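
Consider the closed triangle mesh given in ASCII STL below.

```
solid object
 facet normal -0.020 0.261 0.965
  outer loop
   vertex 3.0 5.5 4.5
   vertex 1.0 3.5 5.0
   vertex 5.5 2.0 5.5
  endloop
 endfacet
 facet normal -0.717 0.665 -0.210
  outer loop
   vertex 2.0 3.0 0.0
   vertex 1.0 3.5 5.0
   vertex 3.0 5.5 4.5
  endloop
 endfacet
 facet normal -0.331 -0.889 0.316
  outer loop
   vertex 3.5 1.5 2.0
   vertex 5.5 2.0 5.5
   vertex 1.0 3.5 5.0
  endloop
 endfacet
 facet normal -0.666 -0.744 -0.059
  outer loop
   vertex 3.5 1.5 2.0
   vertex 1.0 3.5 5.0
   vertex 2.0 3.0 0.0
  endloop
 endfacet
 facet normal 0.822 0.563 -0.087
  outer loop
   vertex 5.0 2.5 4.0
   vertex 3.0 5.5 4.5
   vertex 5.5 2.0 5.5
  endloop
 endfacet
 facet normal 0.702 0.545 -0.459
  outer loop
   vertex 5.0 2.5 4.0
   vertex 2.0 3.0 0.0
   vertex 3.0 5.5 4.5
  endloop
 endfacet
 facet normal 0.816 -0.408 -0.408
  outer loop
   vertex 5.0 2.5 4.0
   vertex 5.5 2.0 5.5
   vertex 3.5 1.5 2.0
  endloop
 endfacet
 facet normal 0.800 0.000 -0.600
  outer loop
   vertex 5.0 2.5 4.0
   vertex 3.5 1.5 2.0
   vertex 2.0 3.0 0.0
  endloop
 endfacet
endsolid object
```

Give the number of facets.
8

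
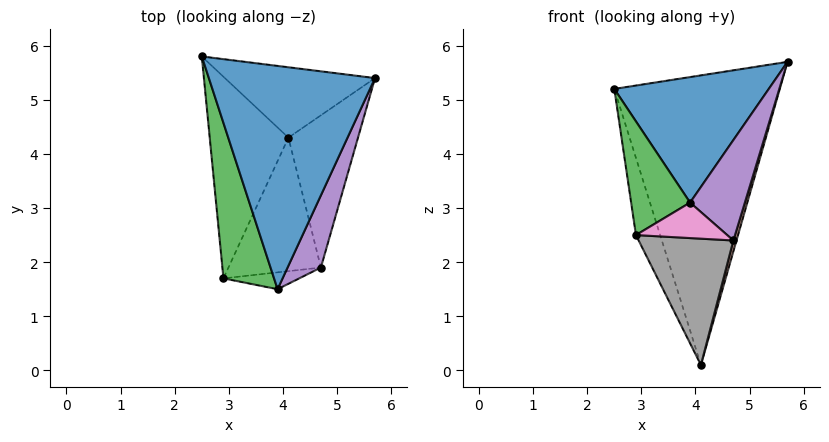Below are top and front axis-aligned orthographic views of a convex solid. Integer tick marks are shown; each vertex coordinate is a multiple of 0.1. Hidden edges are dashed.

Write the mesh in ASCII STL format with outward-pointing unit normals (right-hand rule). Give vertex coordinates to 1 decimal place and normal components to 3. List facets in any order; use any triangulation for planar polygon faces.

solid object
 facet normal -0.194 -0.481 0.855
  outer loop
   vertex 3.9 1.5 3.1
   vertex 5.7 5.4 5.7
   vertex 2.5 5.8 5.2
  endloop
 endfacet
 facet normal 0.156 0.960 -0.233
  outer loop
   vertex 4.1 4.3 0.1
   vertex 2.5 5.8 5.2
   vertex 5.7 5.4 5.7
  endloop
 endfacet
 facet normal -0.516 -0.506 0.691
  outer loop
   vertex 2.9 1.7 2.5
   vertex 3.9 1.5 3.1
   vertex 2.5 5.8 5.2
  endloop
 endfacet
 facet normal -0.935 0.126 -0.331
  outer loop
   vertex 2.9 1.7 2.5
   vertex 2.5 5.8 5.2
   vertex 4.1 4.3 0.1
  endloop
 endfacet
 facet normal 0.676 -0.599 0.430
  outer loop
   vertex 4.7 1.9 2.4
   vertex 5.7 5.4 5.7
   vertex 3.9 1.5 3.1
  endloop
 endfacet
 facet normal 0.962 -0.019 -0.271
  outer loop
   vertex 4.7 1.9 2.4
   vertex 4.1 4.3 0.1
   vertex 5.7 5.4 5.7
  endloop
 endfacet
 facet normal 0.076 -0.901 -0.427
  outer loop
   vertex 4.7 1.9 2.4
   vertex 3.9 1.5 3.1
   vertex 2.9 1.7 2.5
  endloop
 endfacet
 facet normal 0.036 -0.687 -0.726
  outer loop
   vertex 4.7 1.9 2.4
   vertex 2.9 1.7 2.5
   vertex 4.1 4.3 0.1
  endloop
 endfacet
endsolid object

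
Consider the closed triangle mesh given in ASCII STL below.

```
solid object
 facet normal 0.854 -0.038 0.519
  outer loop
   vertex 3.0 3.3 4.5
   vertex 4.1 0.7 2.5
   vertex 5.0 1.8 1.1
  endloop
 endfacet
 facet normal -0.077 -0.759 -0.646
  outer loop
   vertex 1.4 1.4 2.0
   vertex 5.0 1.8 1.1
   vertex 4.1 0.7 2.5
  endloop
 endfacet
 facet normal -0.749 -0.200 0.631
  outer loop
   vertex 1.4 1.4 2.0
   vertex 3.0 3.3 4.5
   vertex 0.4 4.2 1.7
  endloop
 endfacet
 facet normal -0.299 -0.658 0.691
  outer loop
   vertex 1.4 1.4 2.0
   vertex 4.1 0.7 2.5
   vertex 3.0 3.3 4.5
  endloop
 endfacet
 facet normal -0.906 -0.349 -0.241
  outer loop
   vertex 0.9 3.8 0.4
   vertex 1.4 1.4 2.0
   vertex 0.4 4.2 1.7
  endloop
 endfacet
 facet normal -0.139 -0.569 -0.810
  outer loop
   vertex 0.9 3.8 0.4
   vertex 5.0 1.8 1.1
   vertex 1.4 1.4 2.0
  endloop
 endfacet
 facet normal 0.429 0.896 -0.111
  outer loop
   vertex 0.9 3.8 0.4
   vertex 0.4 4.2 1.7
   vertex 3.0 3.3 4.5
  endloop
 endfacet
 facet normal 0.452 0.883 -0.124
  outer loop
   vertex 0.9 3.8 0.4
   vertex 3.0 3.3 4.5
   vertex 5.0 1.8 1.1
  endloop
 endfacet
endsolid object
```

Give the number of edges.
12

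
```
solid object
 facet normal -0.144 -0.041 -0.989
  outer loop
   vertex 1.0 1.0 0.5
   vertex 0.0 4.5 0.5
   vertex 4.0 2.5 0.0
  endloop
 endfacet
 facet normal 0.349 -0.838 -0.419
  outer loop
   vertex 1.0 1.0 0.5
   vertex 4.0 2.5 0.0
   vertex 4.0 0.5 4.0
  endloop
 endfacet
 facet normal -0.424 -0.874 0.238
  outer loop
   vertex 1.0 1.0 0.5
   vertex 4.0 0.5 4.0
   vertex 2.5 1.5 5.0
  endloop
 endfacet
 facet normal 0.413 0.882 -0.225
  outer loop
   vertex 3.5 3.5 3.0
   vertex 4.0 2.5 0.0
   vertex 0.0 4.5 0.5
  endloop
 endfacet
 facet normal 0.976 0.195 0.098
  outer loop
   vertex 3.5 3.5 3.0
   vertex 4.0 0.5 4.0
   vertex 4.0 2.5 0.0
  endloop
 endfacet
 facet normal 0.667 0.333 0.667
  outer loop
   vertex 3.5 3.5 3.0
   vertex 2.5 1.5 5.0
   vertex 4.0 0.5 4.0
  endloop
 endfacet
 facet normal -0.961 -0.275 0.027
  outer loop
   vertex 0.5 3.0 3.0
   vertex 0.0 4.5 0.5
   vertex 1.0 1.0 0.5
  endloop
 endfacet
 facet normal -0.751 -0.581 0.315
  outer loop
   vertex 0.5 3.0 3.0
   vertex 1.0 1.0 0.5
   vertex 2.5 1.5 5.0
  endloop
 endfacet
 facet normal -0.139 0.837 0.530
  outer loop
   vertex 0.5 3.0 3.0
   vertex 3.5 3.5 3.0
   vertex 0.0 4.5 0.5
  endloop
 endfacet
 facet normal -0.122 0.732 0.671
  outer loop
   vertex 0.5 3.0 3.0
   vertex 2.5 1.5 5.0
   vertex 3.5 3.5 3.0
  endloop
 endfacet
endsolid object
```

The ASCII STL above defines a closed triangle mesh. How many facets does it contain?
10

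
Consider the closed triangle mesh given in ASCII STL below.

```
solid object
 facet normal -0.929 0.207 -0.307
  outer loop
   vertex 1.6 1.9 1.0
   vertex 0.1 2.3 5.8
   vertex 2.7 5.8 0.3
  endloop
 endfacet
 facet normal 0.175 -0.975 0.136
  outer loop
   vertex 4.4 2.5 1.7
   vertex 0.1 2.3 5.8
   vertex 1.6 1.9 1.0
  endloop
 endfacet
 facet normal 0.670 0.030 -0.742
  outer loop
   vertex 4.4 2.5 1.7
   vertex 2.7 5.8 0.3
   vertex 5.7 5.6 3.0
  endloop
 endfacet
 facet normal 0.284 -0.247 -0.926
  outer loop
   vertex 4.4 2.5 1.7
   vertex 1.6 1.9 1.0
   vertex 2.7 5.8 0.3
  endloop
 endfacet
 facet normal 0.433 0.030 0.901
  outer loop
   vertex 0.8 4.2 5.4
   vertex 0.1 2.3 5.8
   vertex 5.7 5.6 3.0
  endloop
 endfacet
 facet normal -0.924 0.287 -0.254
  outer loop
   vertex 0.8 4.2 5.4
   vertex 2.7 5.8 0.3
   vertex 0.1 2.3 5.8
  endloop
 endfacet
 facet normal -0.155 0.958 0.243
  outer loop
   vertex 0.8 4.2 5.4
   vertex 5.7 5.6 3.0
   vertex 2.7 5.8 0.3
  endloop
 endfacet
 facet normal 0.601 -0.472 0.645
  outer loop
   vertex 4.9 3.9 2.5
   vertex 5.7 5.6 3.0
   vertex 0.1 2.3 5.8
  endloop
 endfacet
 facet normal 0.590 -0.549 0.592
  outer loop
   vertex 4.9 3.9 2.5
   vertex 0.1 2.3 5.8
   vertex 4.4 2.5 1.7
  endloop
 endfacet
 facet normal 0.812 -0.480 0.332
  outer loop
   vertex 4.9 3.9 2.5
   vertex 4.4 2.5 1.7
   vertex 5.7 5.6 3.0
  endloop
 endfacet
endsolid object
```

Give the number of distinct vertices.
7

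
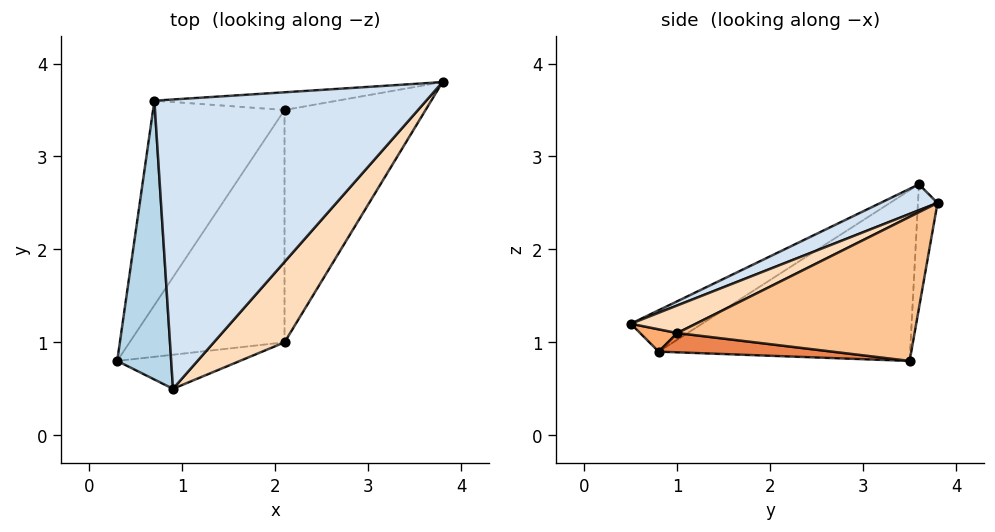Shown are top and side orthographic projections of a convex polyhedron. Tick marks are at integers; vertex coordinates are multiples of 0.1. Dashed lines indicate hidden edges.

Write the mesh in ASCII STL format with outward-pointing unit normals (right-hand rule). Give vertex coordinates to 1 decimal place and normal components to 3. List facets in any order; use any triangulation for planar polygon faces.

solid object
 facet normal -0.707 0.451 -0.545
  outer loop
   vertex 2.1 3.5 0.8
   vertex 0.3 0.8 0.9
   vertex 0.7 3.6 2.7
  endloop
 endfacet
 facet normal -0.071 0.992 -0.104
  outer loop
   vertex 2.1 3.5 0.8
   vertex 0.7 3.6 2.7
   vertex 3.8 3.8 2.5
  endloop
 endfacet
 facet normal -0.560 -0.390 0.731
  outer loop
   vertex 0.9 0.5 1.2
   vertex 0.7 3.6 2.7
   vertex 0.3 0.8 0.9
  endloop
 endfacet
 facet normal 0.086 -0.429 0.899
  outer loop
   vertex 0.9 0.5 1.2
   vertex 3.8 3.8 2.5
   vertex 0.7 3.6 2.7
  endloop
 endfacet
 facet normal 0.123 -0.118 -0.985
  outer loop
   vertex 2.1 1.0 1.1
   vertex 0.3 0.8 0.9
   vertex 2.1 3.5 0.8
  endloop
 endfacet
 facet normal 0.152 -0.531 -0.834
  outer loop
   vertex 2.1 1.0 1.1
   vertex 0.9 0.5 1.2
   vertex 0.3 0.8 0.9
  endloop
 endfacet
 facet normal 0.712 -0.084 -0.697
  outer loop
   vertex 2.1 1.0 1.1
   vertex 2.1 3.5 0.8
   vertex 3.8 3.8 2.5
  endloop
 endfacet
 facet normal 0.300 -0.566 0.768
  outer loop
   vertex 2.1 1.0 1.1
   vertex 3.8 3.8 2.5
   vertex 0.9 0.5 1.2
  endloop
 endfacet
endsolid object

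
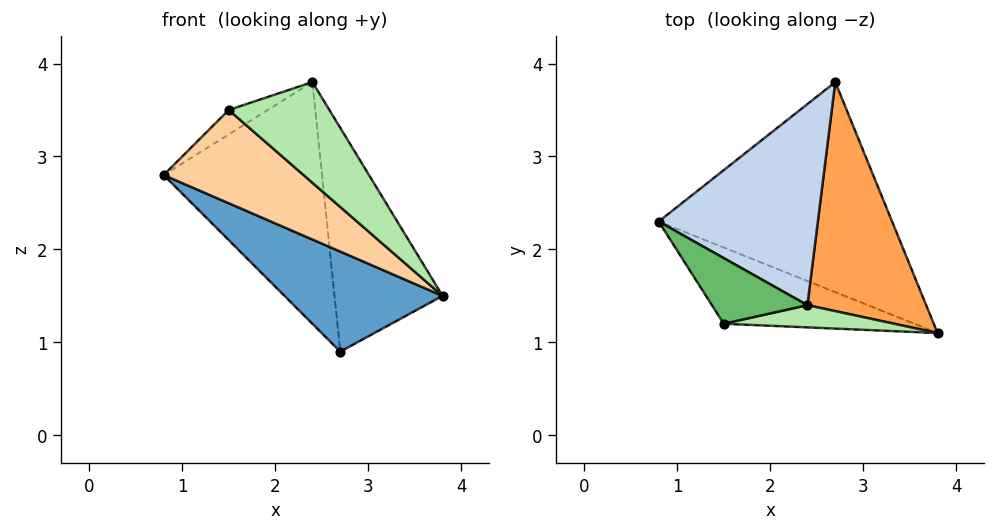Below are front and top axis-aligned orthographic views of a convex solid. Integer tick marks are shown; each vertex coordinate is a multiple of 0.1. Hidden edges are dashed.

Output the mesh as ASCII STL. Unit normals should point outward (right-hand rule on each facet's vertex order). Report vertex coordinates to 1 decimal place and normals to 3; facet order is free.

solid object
 facet normal -0.491 -0.375 -0.787
  outer loop
   vertex 2.7 3.8 0.9
   vertex 3.8 1.1 1.5
   vertex 0.8 2.3 2.8
  endloop
 endfacet
 facet normal 0.033 0.768 0.639
  outer loop
   vertex 2.4 1.4 3.8
   vertex 2.7 3.8 0.9
   vertex 0.8 2.3 2.8
  endloop
 endfacet
 facet normal 0.798 0.421 0.431
  outer loop
   vertex 2.4 1.4 3.8
   vertex 3.8 1.1 1.5
   vertex 2.7 3.8 0.9
  endloop
 endfacet
 facet normal -0.504 -0.669 -0.546
  outer loop
   vertex 1.5 1.2 3.5
   vertex 0.8 2.3 2.8
   vertex 3.8 1.1 1.5
  endloop
 endfacet
 facet normal -0.363 0.325 0.873
  outer loop
   vertex 1.5 1.2 3.5
   vertex 2.4 1.4 3.8
   vertex 0.8 2.3 2.8
  endloop
 endfacet
 facet normal 0.144 -0.966 0.213
  outer loop
   vertex 1.5 1.2 3.5
   vertex 3.8 1.1 1.5
   vertex 2.4 1.4 3.8
  endloop
 endfacet
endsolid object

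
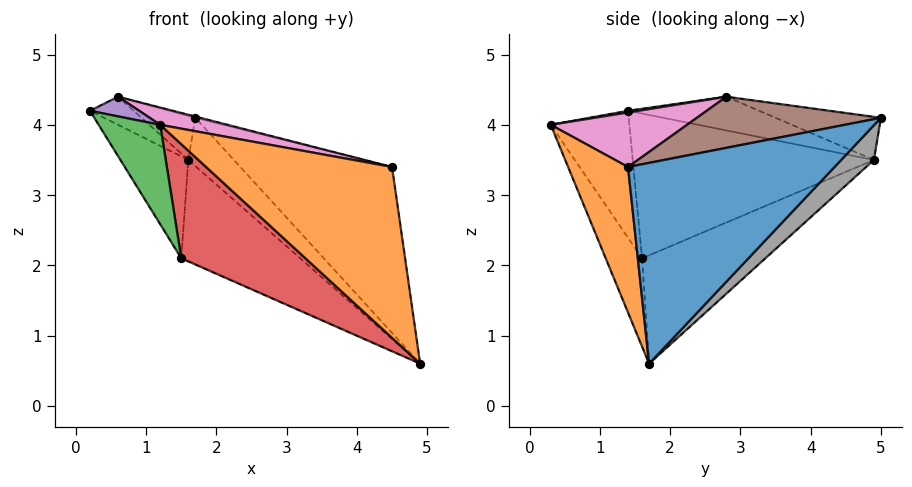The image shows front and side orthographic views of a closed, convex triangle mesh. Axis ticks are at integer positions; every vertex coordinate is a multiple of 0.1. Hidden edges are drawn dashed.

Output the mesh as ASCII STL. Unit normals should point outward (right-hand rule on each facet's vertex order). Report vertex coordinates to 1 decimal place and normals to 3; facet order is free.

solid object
 facet normal 0.793 0.583 0.176
  outer loop
   vertex 4.5 1.4 3.4
   vertex 4.9 1.7 0.6
   vertex 1.7 5.0 4.1
  endloop
 endfacet
 facet normal 0.306 -0.950 -0.058
  outer loop
   vertex 4.5 1.4 3.4
   vertex 1.2 0.3 4.0
   vertex 4.9 1.7 0.6
  endloop
 endfacet
 facet normal -0.691 -0.541 -0.479
  outer loop
   vertex 1.5 1.6 2.1
   vertex 1.2 0.3 4.0
   vertex 0.2 1.4 4.2
  endloop
 endfacet
 facet normal -0.230 -0.786 -0.574
  outer loop
   vertex 1.5 1.6 2.1
   vertex 4.9 1.7 0.6
   vertex 1.2 0.3 4.0
  endloop
 endfacet
 facet normal 0.032 -0.150 0.988
  outer loop
   vertex 0.6 2.8 4.4
   vertex 0.2 1.4 4.2
   vertex 1.2 0.3 4.0
  endloop
 endfacet
 facet normal 0.251 0.007 0.968
  outer loop
   vertex 0.6 2.8 4.4
   vertex 4.5 1.4 3.4
   vertex 1.7 5.0 4.1
  endloop
 endfacet
 facet normal 0.212 -0.105 0.972
  outer loop
   vertex 0.6 2.8 4.4
   vertex 1.2 0.3 4.0
   vertex 4.5 1.4 3.4
  endloop
 endfacet
 facet normal 0.568 0.791 -0.227
  outer loop
   vertex 1.6 4.9 3.5
   vertex 1.7 5.0 4.1
   vertex 4.9 1.7 0.6
  endloop
 endfacet
 facet normal -0.384 0.370 -0.846
  outer loop
   vertex 1.6 4.9 3.5
   vertex 4.9 1.7 0.6
   vertex 1.5 1.6 2.1
  endloop
 endfacet
 facet normal -0.888 0.454 0.072
  outer loop
   vertex 1.6 4.9 3.5
   vertex 0.6 2.8 4.4
   vertex 1.7 5.0 4.1
  endloop
 endfacet
 facet normal -0.836 0.235 -0.495
  outer loop
   vertex 1.6 4.9 3.5
   vertex 1.5 1.6 2.1
   vertex 0.2 1.4 4.2
  endloop
 endfacet
 facet normal -0.905 0.302 -0.302
  outer loop
   vertex 1.6 4.9 3.5
   vertex 0.2 1.4 4.2
   vertex 0.6 2.8 4.4
  endloop
 endfacet
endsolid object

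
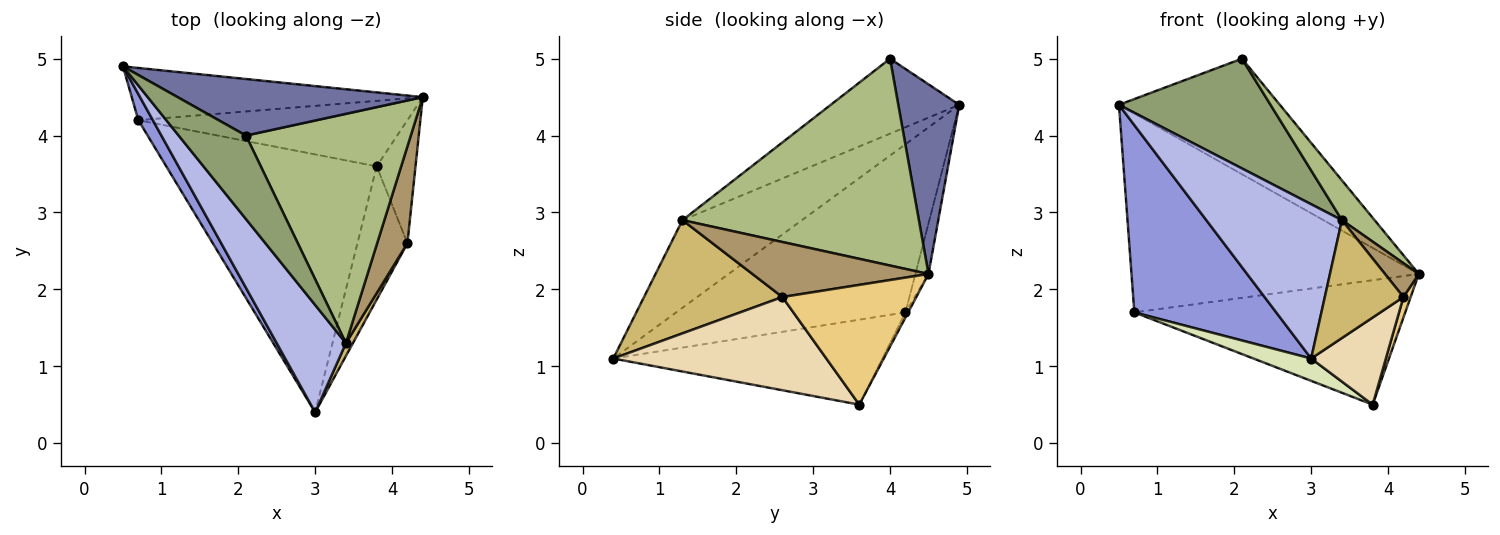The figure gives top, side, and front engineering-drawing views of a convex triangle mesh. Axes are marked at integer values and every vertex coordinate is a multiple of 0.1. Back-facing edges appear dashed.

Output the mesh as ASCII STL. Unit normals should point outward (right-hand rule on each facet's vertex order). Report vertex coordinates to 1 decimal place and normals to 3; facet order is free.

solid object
 facet normal 0.322 0.850 0.416
  outer loop
   vertex 2.1 4.0 5.0
   vertex 4.4 4.5 2.2
   vertex 0.5 4.9 4.4
  endloop
 endfacet
 facet normal -0.044 0.966 -0.254
  outer loop
   vertex 0.7 4.2 1.7
   vertex 0.5 4.9 4.4
   vertex 4.4 4.5 2.2
  endloop
 endfacet
 facet normal -0.848 -0.525 0.073
  outer loop
   vertex 0.7 4.2 1.7
   vertex 3.0 0.4 1.1
   vertex 0.5 4.9 4.4
  endloop
 endfacet
 facet normal -0.586 -0.665 0.463
  outer loop
   vertex 3.4 1.3 2.9
   vertex 0.5 4.9 4.4
   vertex 3.0 0.4 1.1
  endloop
 endfacet
 facet normal -0.559 -0.660 0.502
  outer loop
   vertex 3.4 1.3 2.9
   vertex 2.1 4.0 5.0
   vertex 0.5 4.9 4.4
  endloop
 endfacet
 facet normal 0.778 -0.107 0.620
  outer loop
   vertex 3.4 1.3 2.9
   vertex 4.4 4.5 2.2
   vertex 2.1 4.0 5.0
  endloop
 endfacet
 facet normal -0.009 0.885 -0.465
  outer loop
   vertex 3.8 3.6 0.5
   vertex 0.7 4.2 1.7
   vertex 4.4 4.5 2.2
  endloop
 endfacet
 facet normal -0.373 -0.080 -0.924
  outer loop
   vertex 3.8 3.6 0.5
   vertex 3.0 0.4 1.1
   vertex 0.7 4.2 1.7
  endloop
 endfacet
 facet normal 0.864 -0.166 0.475
  outer loop
   vertex 4.2 2.6 1.9
   vertex 4.4 4.5 2.2
   vertex 3.4 1.3 2.9
  endloop
 endfacet
 facet normal 0.868 -0.493 0.054
  outer loop
   vertex 4.2 2.6 1.9
   vertex 3.4 1.3 2.9
   vertex 3.0 0.4 1.1
  endloop
 endfacet
 facet normal 0.950 -0.051 -0.308
  outer loop
   vertex 4.2 2.6 1.9
   vertex 3.8 3.6 0.5
   vertex 4.4 4.5 2.2
  endloop
 endfacet
 facet normal 0.842 -0.295 -0.451
  outer loop
   vertex 4.2 2.6 1.9
   vertex 3.0 0.4 1.1
   vertex 3.8 3.6 0.5
  endloop
 endfacet
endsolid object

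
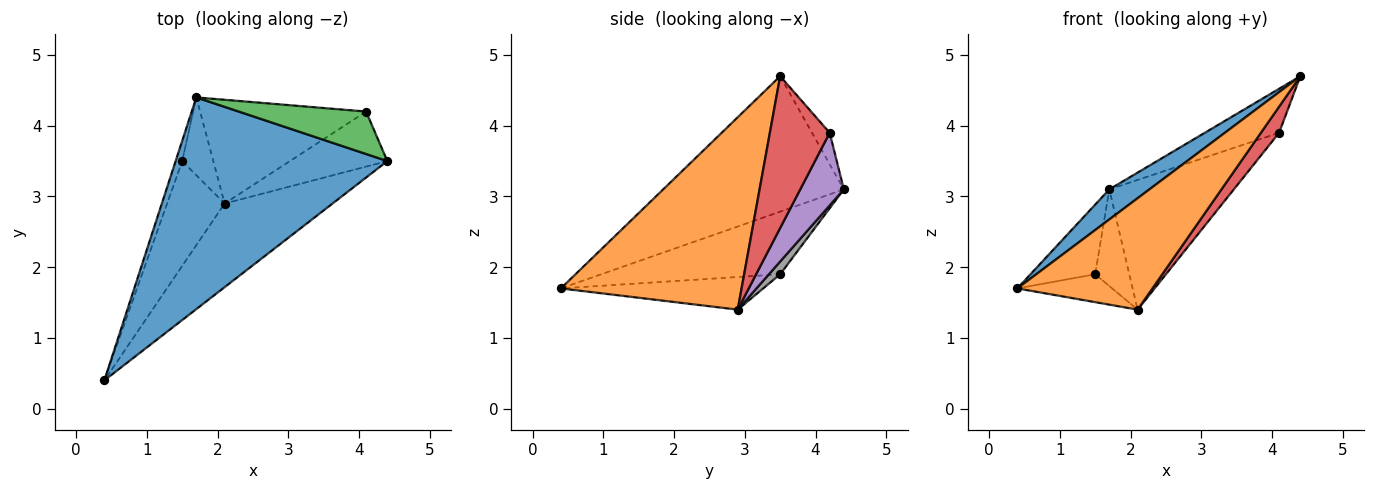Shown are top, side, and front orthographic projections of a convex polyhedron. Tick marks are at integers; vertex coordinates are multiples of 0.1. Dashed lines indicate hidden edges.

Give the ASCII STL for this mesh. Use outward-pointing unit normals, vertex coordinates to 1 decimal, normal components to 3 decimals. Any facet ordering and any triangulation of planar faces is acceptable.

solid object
 facet normal -0.535 -0.119 0.836
  outer loop
   vertex 1.7 4.4 3.1
   vertex 0.4 0.4 1.7
   vertex 4.4 3.5 4.7
  endloop
 endfacet
 facet normal 0.731 -0.546 -0.410
  outer loop
   vertex 2.1 2.9 1.4
   vertex 4.4 3.5 4.7
   vertex 0.4 0.4 1.7
  endloop
 endfacet
 facet normal -0.169 0.709 0.684
  outer loop
   vertex 4.1 4.2 3.9
   vertex 1.7 4.4 3.1
   vertex 4.4 3.5 4.7
  endloop
 endfacet
 facet normal 0.815 -0.248 -0.523
  outer loop
   vertex 4.1 4.2 3.9
   vertex 4.4 3.5 4.7
   vertex 2.1 2.9 1.4
  endloop
 endfacet
 facet normal 0.264 0.753 -0.603
  outer loop
   vertex 4.1 4.2 3.9
   vertex 2.1 2.9 1.4
   vertex 1.7 4.4 3.1
  endloop
 endfacet
 facet normal -0.936 0.338 -0.098
  outer loop
   vertex 1.5 3.5 1.9
   vertex 0.4 0.4 1.7
   vertex 1.7 4.4 3.1
  endloop
 endfacet
 facet normal -0.481 0.225 -0.847
  outer loop
   vertex 1.5 3.5 1.9
   vertex 2.1 2.9 1.4
   vertex 0.4 0.4 1.7
  endloop
 endfacet
 facet normal 0.248 0.755 -0.607
  outer loop
   vertex 1.5 3.5 1.9
   vertex 1.7 4.4 3.1
   vertex 2.1 2.9 1.4
  endloop
 endfacet
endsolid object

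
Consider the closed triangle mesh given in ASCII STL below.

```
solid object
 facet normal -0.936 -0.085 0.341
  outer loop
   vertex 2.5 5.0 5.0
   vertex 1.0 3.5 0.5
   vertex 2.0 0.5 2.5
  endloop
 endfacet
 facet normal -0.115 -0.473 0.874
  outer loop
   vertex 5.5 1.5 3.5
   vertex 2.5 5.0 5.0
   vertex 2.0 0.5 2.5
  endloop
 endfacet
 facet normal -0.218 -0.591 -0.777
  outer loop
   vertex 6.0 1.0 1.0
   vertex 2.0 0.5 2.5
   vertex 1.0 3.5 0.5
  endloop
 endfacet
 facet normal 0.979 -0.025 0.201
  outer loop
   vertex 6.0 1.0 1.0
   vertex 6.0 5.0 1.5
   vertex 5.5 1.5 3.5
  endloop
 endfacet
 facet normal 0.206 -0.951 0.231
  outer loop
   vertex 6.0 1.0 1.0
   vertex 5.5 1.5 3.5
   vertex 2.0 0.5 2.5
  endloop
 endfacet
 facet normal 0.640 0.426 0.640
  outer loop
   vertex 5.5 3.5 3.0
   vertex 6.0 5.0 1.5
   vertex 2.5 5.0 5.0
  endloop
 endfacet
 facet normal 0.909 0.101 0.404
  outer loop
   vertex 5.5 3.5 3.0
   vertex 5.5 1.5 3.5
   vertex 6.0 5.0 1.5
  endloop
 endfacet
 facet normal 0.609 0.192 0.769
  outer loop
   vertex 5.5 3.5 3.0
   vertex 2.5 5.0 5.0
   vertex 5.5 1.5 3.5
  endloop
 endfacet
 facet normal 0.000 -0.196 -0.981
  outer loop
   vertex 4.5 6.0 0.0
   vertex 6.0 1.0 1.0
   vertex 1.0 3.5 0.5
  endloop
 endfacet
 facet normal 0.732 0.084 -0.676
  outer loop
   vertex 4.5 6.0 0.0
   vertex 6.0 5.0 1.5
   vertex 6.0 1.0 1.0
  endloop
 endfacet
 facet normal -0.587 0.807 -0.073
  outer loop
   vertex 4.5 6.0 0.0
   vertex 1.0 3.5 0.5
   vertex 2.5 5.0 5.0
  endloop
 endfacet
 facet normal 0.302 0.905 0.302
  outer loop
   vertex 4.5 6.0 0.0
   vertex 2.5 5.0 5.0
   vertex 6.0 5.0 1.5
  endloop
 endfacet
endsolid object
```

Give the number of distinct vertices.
8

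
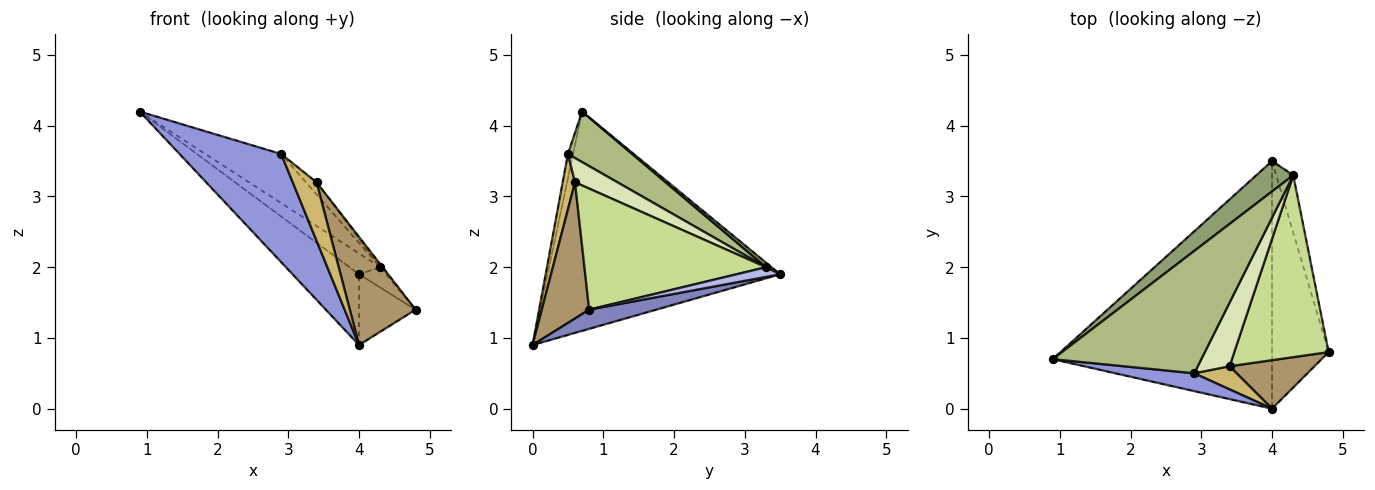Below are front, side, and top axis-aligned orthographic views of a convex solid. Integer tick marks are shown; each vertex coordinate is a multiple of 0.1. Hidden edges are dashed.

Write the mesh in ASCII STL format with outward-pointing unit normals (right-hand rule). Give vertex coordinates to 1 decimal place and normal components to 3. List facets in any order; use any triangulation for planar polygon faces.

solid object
 facet normal -0.693 0.198 -0.693
  outer loop
   vertex 4.0 0.0 0.9
   vertex 0.9 0.7 4.2
   vertex 4.0 3.5 1.9
  endloop
 endfacet
 facet normal 0.310 0.261 -0.914
  outer loop
   vertex 4.0 0.0 0.9
   vertex 4.0 3.5 1.9
   vertex 4.8 0.8 1.4
  endloop
 endfacet
 facet normal -0.050 -0.986 0.162
  outer loop
   vertex 2.9 0.5 3.6
   vertex 0.9 0.7 4.2
   vertex 4.0 0.0 0.9
  endloop
 endfacet
 facet normal 0.473 0.294 -0.831
  outer loop
   vertex 4.3 3.3 2.0
   vertex 4.8 0.8 1.4
   vertex 4.0 3.5 1.9
  endloop
 endfacet
 facet normal 0.101 0.562 0.821
  outer loop
   vertex 4.3 3.3 2.0
   vertex 4.0 3.5 1.9
   vertex 0.9 0.7 4.2
  endloop
 endfacet
 facet normal 0.301 0.355 0.885
  outer loop
   vertex 4.3 3.3 2.0
   vertex 0.9 0.7 4.2
   vertex 2.9 0.5 3.6
  endloop
 endfacet
 facet normal 0.789 0.010 0.615
  outer loop
   vertex 3.4 0.6 3.2
   vertex 4.8 0.8 1.4
   vertex 4.3 3.3 2.0
  endloop
 endfacet
 facet normal 0.599 0.150 0.786
  outer loop
   vertex 3.4 0.6 3.2
   vertex 4.3 3.3 2.0
   vertex 2.9 0.5 3.6
  endloop
 endfacet
 facet normal 0.549 -0.763 0.342
  outer loop
   vertex 3.4 0.6 3.2
   vertex 4.0 0.0 0.9
   vertex 4.8 0.8 1.4
  endloop
 endfacet
 facet normal 0.433 -0.838 0.332
  outer loop
   vertex 3.4 0.6 3.2
   vertex 2.9 0.5 3.6
   vertex 4.0 0.0 0.9
  endloop
 endfacet
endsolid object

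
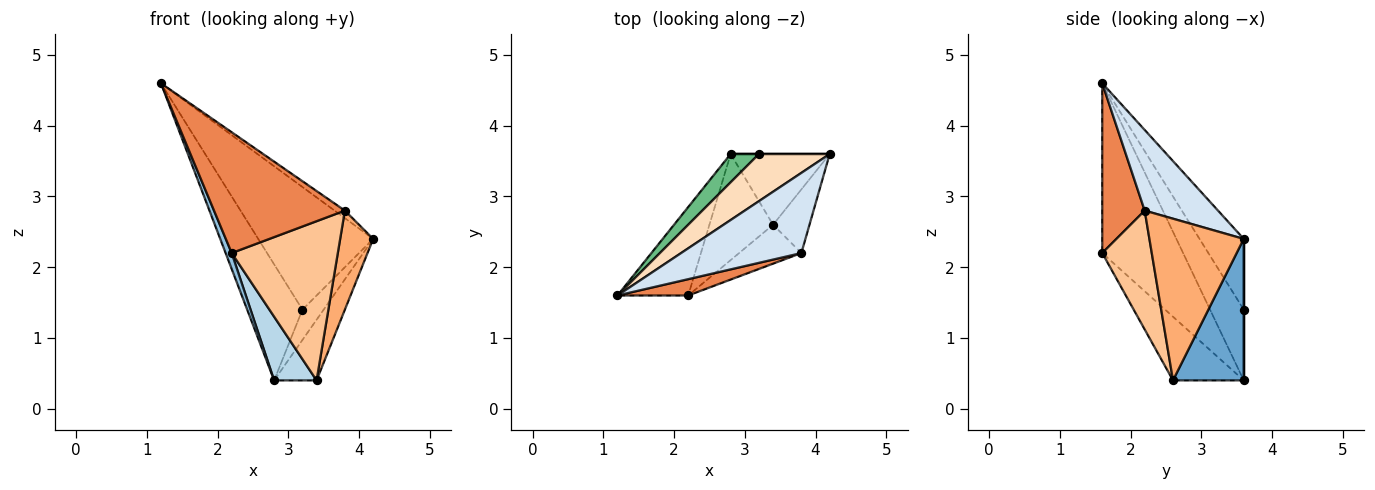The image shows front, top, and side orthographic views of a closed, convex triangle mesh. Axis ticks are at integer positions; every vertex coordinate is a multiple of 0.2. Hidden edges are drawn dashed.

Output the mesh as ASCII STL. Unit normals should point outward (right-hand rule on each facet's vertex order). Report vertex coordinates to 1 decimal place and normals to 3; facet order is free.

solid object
 facet normal 0.735 0.441 -0.515
  outer loop
   vertex 2.8 3.6 0.4
   vertex 4.2 3.6 2.4
   vertex 3.4 2.6 0.4
  endloop
 endfacet
 facet normal -0.921 -0.069 -0.384
  outer loop
   vertex 2.8 3.6 0.4
   vertex 2.2 1.6 2.2
   vertex 1.2 1.6 4.6
  endloop
 endfacet
 facet normal -0.651 -0.391 -0.651
  outer loop
   vertex 2.8 3.6 0.4
   vertex 3.4 2.6 0.4
   vertex 2.2 1.6 2.2
  endloop
 endfacet
 facet normal 0.555 0.078 0.828
  outer loop
   vertex 3.8 2.2 2.8
   vertex 4.2 3.6 2.4
   vertex 1.2 1.6 4.6
  endloop
 endfacet
 facet normal 0.306 -0.943 0.127
  outer loop
   vertex 3.8 2.2 2.8
   vertex 1.2 1.6 4.6
   vertex 2.2 1.6 2.2
  endloop
 endfacet
 facet normal 0.923 -0.323 -0.208
  outer loop
   vertex 3.8 2.2 2.8
   vertex 3.4 2.6 0.4
   vertex 4.2 3.6 2.4
  endloop
 endfacet
 facet normal 0.413 -0.885 -0.216
  outer loop
   vertex 3.8 2.2 2.8
   vertex 2.2 1.6 2.2
   vertex 3.4 2.6 0.4
  endloop
 endfacet
 facet normal -0.338 0.878 0.338
  outer loop
   vertex 3.2 3.6 1.4
   vertex 1.2 1.6 4.6
   vertex 4.2 3.6 2.4
  endloop
 endfacet
 facet normal -0.510 0.836 0.204
  outer loop
   vertex 3.2 3.6 1.4
   vertex 2.8 3.6 0.4
   vertex 1.2 1.6 4.6
  endloop
 endfacet
 facet normal 0.000 1.000 0.000
  outer loop
   vertex 3.2 3.6 1.4
   vertex 4.2 3.6 2.4
   vertex 2.8 3.6 0.4
  endloop
 endfacet
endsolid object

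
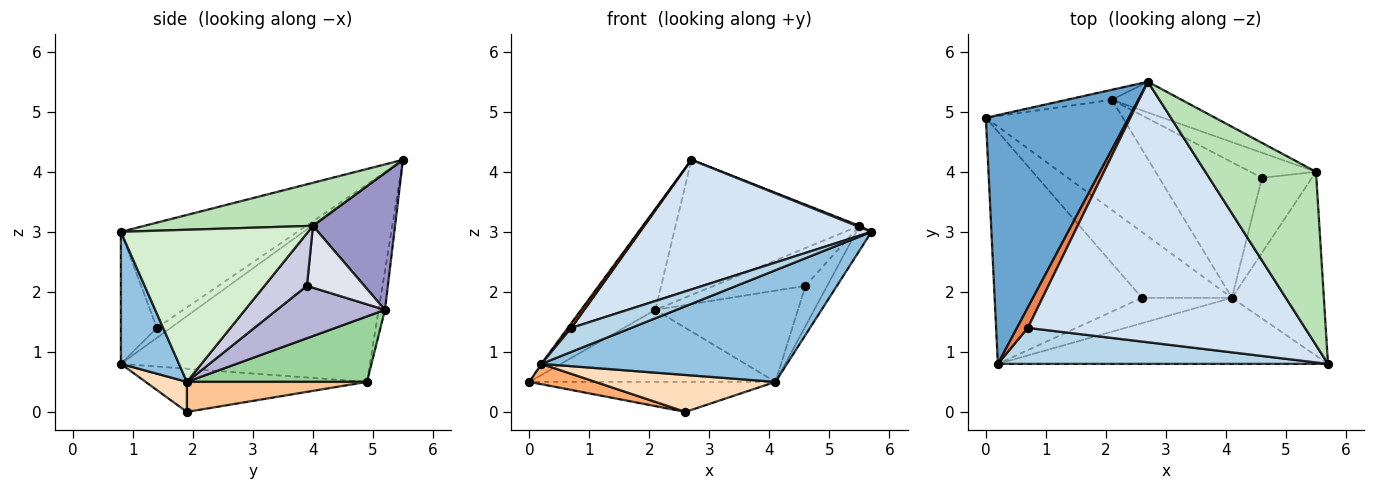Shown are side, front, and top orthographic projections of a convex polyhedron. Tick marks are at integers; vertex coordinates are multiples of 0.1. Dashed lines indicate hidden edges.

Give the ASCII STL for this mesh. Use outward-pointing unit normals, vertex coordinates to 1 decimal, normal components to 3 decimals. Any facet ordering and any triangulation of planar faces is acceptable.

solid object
 facet normal -0.808 0.004 0.589
  outer loop
   vertex 2.7 5.5 4.2
   vertex 0.0 4.9 0.5
   vertex 0.2 0.8 0.8
  endloop
 endfacet
 facet normal 0.200 -0.843 -0.499
  outer loop
   vertex 4.1 1.9 0.5
   vertex 5.7 0.8 3.0
   vertex 0.2 0.8 0.8
  endloop
 endfacet
 facet normal -0.316 -0.526 0.789
  outer loop
   vertex 0.7 1.4 1.4
   vertex 0.2 0.8 0.8
   vertex 5.7 0.8 3.0
  endloop
 endfacet
 facet normal -0.322 -0.422 0.848
  outer loop
   vertex 0.7 1.4 1.4
   vertex 5.7 0.8 3.0
   vertex 2.7 5.5 4.2
  endloop
 endfacet
 facet normal -0.666 -0.171 0.726
  outer loop
   vertex 0.7 1.4 1.4
   vertex 2.7 5.5 4.2
   vertex 0.2 0.8 0.8
  endloop
 endfacet
 facet normal -0.280 -0.084 -0.956
  outer loop
   vertex 2.6 1.9 0.0
   vertex 0.2 0.8 0.8
   vertex 0.0 4.9 0.5
  endloop
 endfacet
 facet normal 0.290 0.397 -0.871
  outer loop
   vertex 2.6 1.9 0.0
   vertex 0.0 4.9 0.5
   vertex 4.1 1.9 0.5
  endloop
 endfacet
 facet normal 0.186 -0.810 -0.557
  outer loop
   vertex 2.6 1.9 0.0
   vertex 4.1 1.9 0.5
   vertex 0.2 0.8 0.8
  endloop
 endfacet
 facet normal -0.085 0.991 -0.098
  outer loop
   vertex 2.1 5.2 1.7
   vertex 0.0 4.9 0.5
   vertex 2.7 5.5 4.2
  endloop
 endfacet
 facet normal 0.372 0.508 -0.777
  outer loop
   vertex 2.1 5.2 1.7
   vertex 4.1 1.9 0.5
   vertex 0.0 4.9 0.5
  endloop
 endfacet
 facet normal 0.363 -0.006 0.932
  outer loop
   vertex 5.5 4.0 3.1
   vertex 2.7 5.5 4.2
   vertex 5.7 0.8 3.0
  endloop
 endfacet
 facet normal 0.854 0.069 -0.516
  outer loop
   vertex 5.5 4.0 3.1
   vertex 5.7 0.8 3.0
   vertex 4.1 1.9 0.5
  endloop
 endfacet
 facet normal 0.399 0.894 -0.203
  outer loop
   vertex 5.5 4.0 3.1
   vertex 2.1 5.2 1.7
   vertex 2.7 5.5 4.2
  endloop
 endfacet
 facet normal 0.390 0.514 -0.764
  outer loop
   vertex 4.6 3.9 2.1
   vertex 4.1 1.9 0.5
   vertex 2.1 5.2 1.7
  endloop
 endfacet
 facet normal 0.680 0.347 -0.646
  outer loop
   vertex 4.6 3.9 2.1
   vertex 5.5 4.0 3.1
   vertex 4.1 1.9 0.5
  endloop
 endfacet
 facet normal 0.463 0.739 -0.490
  outer loop
   vertex 4.6 3.9 2.1
   vertex 2.1 5.2 1.7
   vertex 5.5 4.0 3.1
  endloop
 endfacet
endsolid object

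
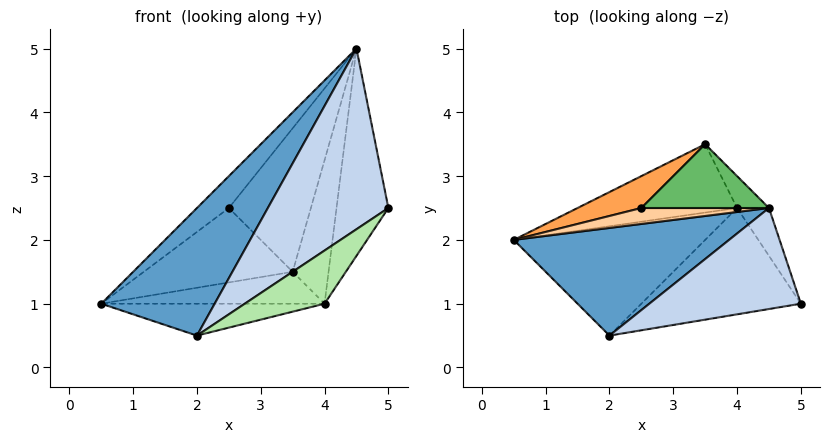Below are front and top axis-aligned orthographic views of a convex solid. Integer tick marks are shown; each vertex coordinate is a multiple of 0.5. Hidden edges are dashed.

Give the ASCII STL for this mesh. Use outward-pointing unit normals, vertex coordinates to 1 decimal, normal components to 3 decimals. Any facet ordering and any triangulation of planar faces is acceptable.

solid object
 facet normal -0.481 -0.670 0.565
  outer loop
   vertex 2.0 0.5 0.5
   vertex 4.5 2.5 5.0
   vertex 0.5 2.0 1.0
  endloop
 endfacet
 facet normal -0.177 -0.859 0.480
  outer loop
   vertex 2.0 0.5 0.5
   vertex 5.0 1.0 2.5
   vertex 4.5 2.5 5.0
  endloop
 endfacet
 facet normal -0.465 0.814 0.349
  outer loop
   vertex 2.5 2.5 2.5
   vertex 3.5 3.5 1.5
   vertex 0.5 2.0 1.0
  endloop
 endfacet
 facet normal -0.488 0.781 0.390
  outer loop
   vertex 2.5 2.5 2.5
   vertex 0.5 2.0 1.0
   vertex 4.5 2.5 5.0
  endloop
 endfacet
 facet normal -0.453 0.815 0.362
  outer loop
   vertex 2.5 2.5 2.5
   vertex 4.5 2.5 5.0
   vertex 3.5 3.5 1.5
  endloop
 endfacet
 facet normal 0.557 -0.371 -0.743
  outer loop
   vertex 4.0 2.5 1.0
   vertex 5.0 1.0 2.5
   vertex 2.0 0.5 0.5
  endloop
 endfacet
 facet normal 0.874 0.473 -0.109
  outer loop
   vertex 4.0 2.5 1.0
   vertex 4.5 2.5 5.0
   vertex 5.0 1.0 2.5
  endloop
 endfacet
 facet normal 0.866 0.487 -0.108
  outer loop
   vertex 4.0 2.5 1.0
   vertex 3.5 3.5 1.5
   vertex 4.5 2.5 5.0
  endloop
 endfacet
 facet normal -0.060 0.422 -0.905
  outer loop
   vertex 4.0 2.5 1.0
   vertex 0.5 2.0 1.0
   vertex 3.5 3.5 1.5
  endloop
 endfacet
 facet normal -0.040 0.280 -0.959
  outer loop
   vertex 4.0 2.5 1.0
   vertex 2.0 0.5 0.5
   vertex 0.5 2.0 1.0
  endloop
 endfacet
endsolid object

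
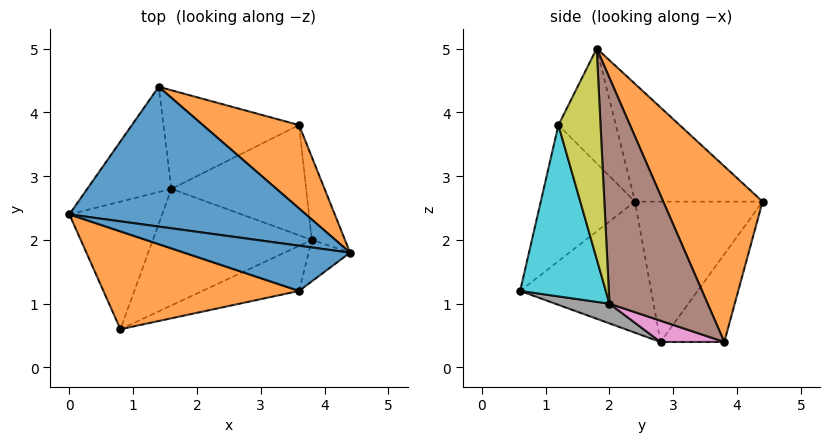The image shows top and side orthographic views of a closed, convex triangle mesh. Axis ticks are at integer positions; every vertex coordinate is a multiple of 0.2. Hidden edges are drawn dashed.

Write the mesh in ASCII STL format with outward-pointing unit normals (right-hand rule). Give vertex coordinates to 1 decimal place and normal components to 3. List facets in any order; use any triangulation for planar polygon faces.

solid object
 facet normal -0.425 0.298 0.855
  outer loop
   vertex 1.4 4.4 2.6
   vertex 0.0 2.4 2.6
   vertex 4.4 1.8 5.0
  endloop
 endfacet
 facet normal 0.497 0.824 0.272
  outer loop
   vertex 3.6 3.8 0.4
   vertex 1.4 4.4 2.6
   vertex 4.4 1.8 5.0
  endloop
 endfacet
 facet normal -0.813 0.086 -0.576
  outer loop
   vertex 1.6 2.8 0.4
   vertex 0.8 0.6 1.2
   vertex 0.0 2.4 2.6
  endloop
 endfacet
 facet normal -0.735 0.515 -0.441
  outer loop
   vertex 1.6 2.8 0.4
   vertex 0.0 2.4 2.6
   vertex 1.4 4.4 2.6
  endloop
 endfacet
 facet normal -0.368 0.736 -0.569
  outer loop
   vertex 1.6 2.8 0.4
   vertex 1.4 4.4 2.6
   vertex 3.6 3.8 0.4
  endloop
 endfacet
 facet normal 0.988 0.061 -0.145
  outer loop
   vertex 3.8 2.0 1.0
   vertex 3.6 3.8 0.4
   vertex 4.4 1.8 5.0
  endloop
 endfacet
 facet normal 0.149 -0.298 -0.943
  outer loop
   vertex 3.8 2.0 1.0
   vertex 1.6 2.8 0.4
   vertex 3.6 3.8 0.4
  endloop
 endfacet
 facet normal 0.114 -0.376 -0.920
  outer loop
   vertex 3.8 2.0 1.0
   vertex 0.8 0.6 1.2
   vertex 1.6 2.8 0.4
  endloop
 endfacet
 facet normal 0.721 -0.678 -0.142
  outer loop
   vertex 3.6 1.2 3.8
   vertex 3.8 2.0 1.0
   vertex 4.4 1.8 5.0
  endloop
 endfacet
 facet normal 0.400 -0.889 -0.225
  outer loop
   vertex 3.6 1.2 3.8
   vertex 0.8 0.6 1.2
   vertex 3.8 2.0 1.0
  endloop
 endfacet
 facet normal -0.426 -0.663 0.616
  outer loop
   vertex 3.6 1.2 3.8
   vertex 4.4 1.8 5.0
   vertex 0.0 2.4 2.6
  endloop
 endfacet
 facet normal -0.426 -0.666 0.613
  outer loop
   vertex 3.6 1.2 3.8
   vertex 0.0 2.4 2.6
   vertex 0.8 0.6 1.2
  endloop
 endfacet
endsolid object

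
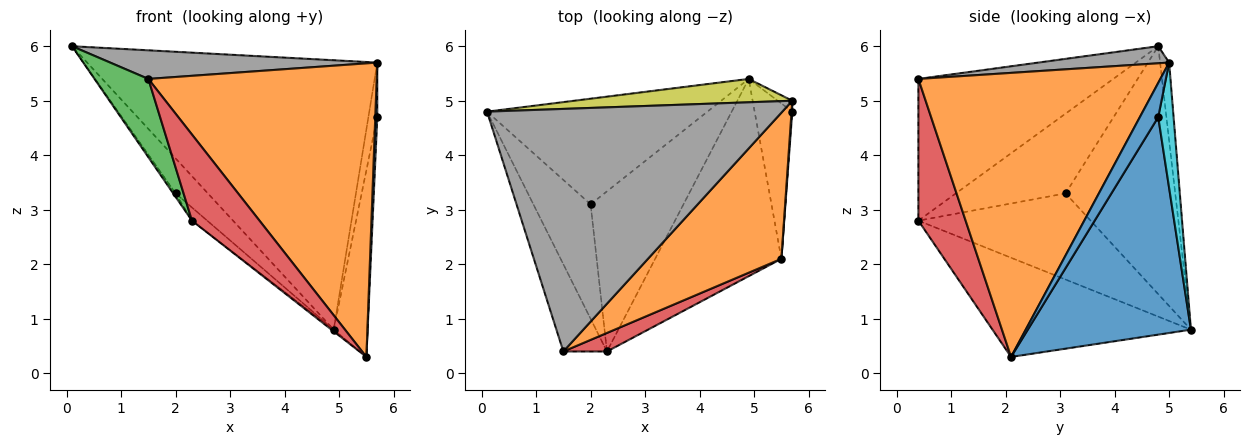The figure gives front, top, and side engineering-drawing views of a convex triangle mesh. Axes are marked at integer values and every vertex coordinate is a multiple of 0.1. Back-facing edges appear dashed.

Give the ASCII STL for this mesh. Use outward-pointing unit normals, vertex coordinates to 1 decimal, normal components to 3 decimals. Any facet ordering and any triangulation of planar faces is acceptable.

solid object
 facet normal 0.965 0.201 -0.167
  outer loop
   vertex 5.5 2.1 0.3
   vertex 4.9 5.4 0.8
   vertex 5.7 4.8 4.7
  endloop
 endfacet
 facet normal -0.618 0.007 -0.786
  outer loop
   vertex 5.5 2.1 0.3
   vertex 2.3 0.4 2.8
   vertex 4.9 5.4 0.8
  endloop
 endfacet
 facet normal -0.924 -0.255 -0.284
  outer loop
   vertex 1.5 0.4 5.4
   vertex 0.1 4.8 6.0
   vertex 2.3 0.4 2.8
  endloop
 endfacet
 facet normal 0.564 -0.807 0.174
  outer loop
   vertex 1.5 0.4 5.4
   vertex 2.3 0.4 2.8
   vertex 5.5 2.1 0.3
  endloop
 endfacet
 facet normal -0.812 0.018 -0.583
  outer loop
   vertex 2.0 3.1 3.3
   vertex 2.3 0.4 2.8
   vertex 0.1 4.8 6.0
  endloop
 endfacet
 facet normal -0.730 0.215 -0.649
  outer loop
   vertex 2.0 3.1 3.3
   vertex 0.1 4.8 6.0
   vertex 4.9 5.4 0.8
  endloop
 endfacet
 facet normal -0.679 0.060 -0.732
  outer loop
   vertex 2.0 3.1 3.3
   vertex 4.9 5.4 0.8
   vertex 2.3 0.4 2.8
  endloop
 endfacet
 facet normal 0.057 -0.117 0.991
  outer loop
   vertex 5.7 5.0 5.7
   vertex 0.1 4.8 6.0
   vertex 1.5 0.4 5.4
  endloop
 endfacet
 facet normal -0.031 0.996 0.086
  outer loop
   vertex 5.7 5.0 5.7
   vertex 4.9 5.4 0.8
   vertex 0.1 4.8 6.0
  endloop
 endfacet
 facet normal 0.861 0.499 -0.100
  outer loop
   vertex 5.7 5.0 5.7
   vertex 5.7 4.8 4.7
   vertex 4.9 5.4 0.8
  endloop
 endfacet
 facet normal 0.994 -0.109 0.022
  outer loop
   vertex 5.7 5.0 5.7
   vertex 5.5 2.1 0.3
   vertex 5.7 4.8 4.7
  endloop
 endfacet
 facet normal 0.688 -0.649 0.323
  outer loop
   vertex 5.7 5.0 5.7
   vertex 1.5 0.4 5.4
   vertex 5.5 2.1 0.3
  endloop
 endfacet
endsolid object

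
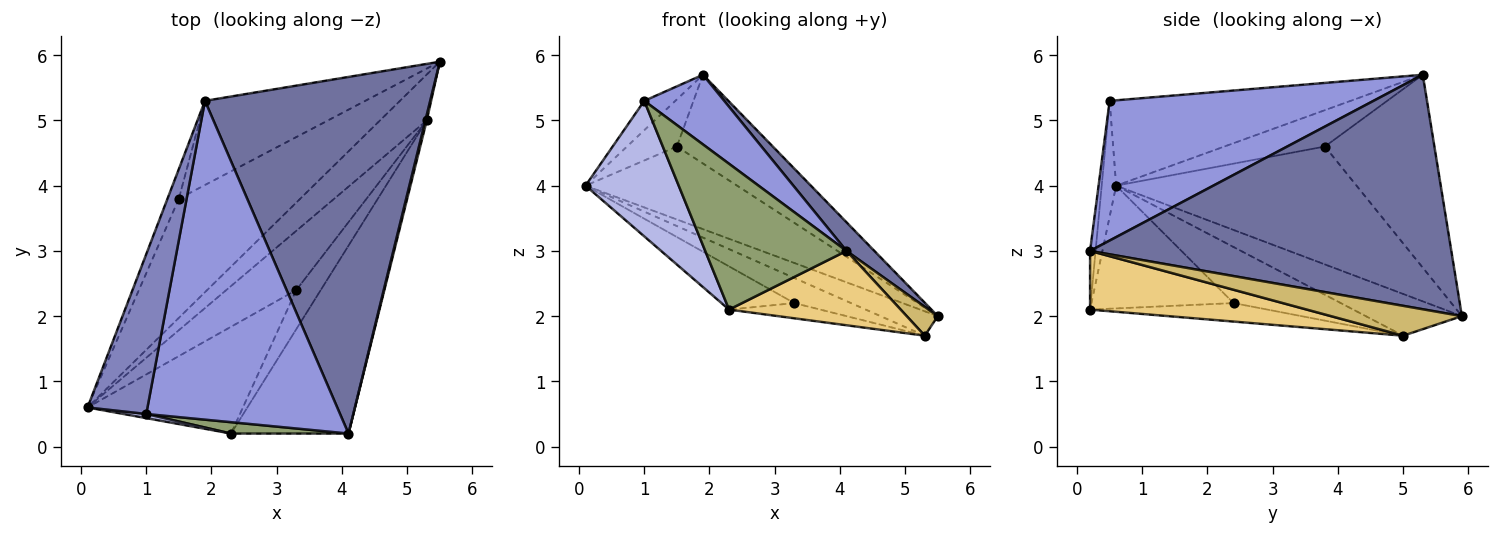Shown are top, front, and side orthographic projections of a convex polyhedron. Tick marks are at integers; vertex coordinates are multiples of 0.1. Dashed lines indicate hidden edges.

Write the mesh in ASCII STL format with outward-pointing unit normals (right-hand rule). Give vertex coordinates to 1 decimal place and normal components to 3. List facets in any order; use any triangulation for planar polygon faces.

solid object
 facet normal 0.720 -0.056 0.692
  outer loop
   vertex 1.9 5.3 5.7
   vertex 4.1 0.2 3.0
   vertex 5.5 5.9 2.0
  endloop
 endfacet
 facet normal -0.814 0.105 0.572
  outer loop
   vertex 1.0 0.5 5.3
   vertex 1.9 5.3 5.7
   vertex 0.1 0.6 4.0
  endloop
 endfacet
 facet normal 0.576 -0.175 0.799
  outer loop
   vertex 1.0 0.5 5.3
   vertex 4.1 0.2 3.0
   vertex 1.9 5.3 5.7
  endloop
 endfacet
 facet normal -0.153 -0.988 0.030
  outer loop
   vertex 2.3 0.2 2.1
   vertex 1.0 0.5 5.3
   vertex 0.1 0.6 4.0
  endloop
 endfacet
 facet normal -0.039 -0.996 0.078
  outer loop
   vertex 2.3 0.2 2.1
   vertex 4.1 0.2 3.0
   vertex 1.0 0.5 5.3
  endloop
 endfacet
 facet normal -0.638 0.402 -0.657
  outer loop
   vertex 1.5 3.8 4.6
   vertex 5.5 5.9 2.0
   vertex 0.1 0.6 4.0
  endloop
 endfacet
 facet normal -0.863 0.428 -0.270
  outer loop
   vertex 1.5 3.8 4.6
   vertex 0.1 0.6 4.0
   vertex 1.9 5.3 5.7
  endloop
 endfacet
 facet normal -0.638 0.559 -0.530
  outer loop
   vertex 1.5 3.8 4.6
   vertex 1.9 5.3 5.7
   vertex 5.5 5.9 2.0
  endloop
 endfacet
 facet normal -0.591 0.303 -0.748
  outer loop
   vertex 3.3 2.4 2.2
   vertex 2.3 0.2 2.1
   vertex 0.1 0.6 4.0
  endloop
 endfacet
 facet normal 0.972 -0.231 0.045
  outer loop
   vertex 5.3 5.0 1.7
   vertex 5.5 5.9 2.0
   vertex 4.1 0.2 3.0
  endloop
 endfacet
 facet normal 0.422 -0.334 -0.843
  outer loop
   vertex 5.3 5.0 1.7
   vertex 4.1 0.2 3.0
   vertex 2.3 0.2 2.1
  endloop
 endfacet
 facet normal -0.576 0.296 -0.762
  outer loop
   vertex 5.3 5.0 1.7
   vertex 2.3 0.2 2.1
   vertex 3.3 2.4 2.2
  endloop
 endfacet
 facet normal -0.619 0.369 -0.694
  outer loop
   vertex 5.3 5.0 1.7
   vertex 0.1 0.6 4.0
   vertex 5.5 5.9 2.0
  endloop
 endfacet
 facet normal -0.593 0.314 -0.741
  outer loop
   vertex 5.3 5.0 1.7
   vertex 3.3 2.4 2.2
   vertex 0.1 0.6 4.0
  endloop
 endfacet
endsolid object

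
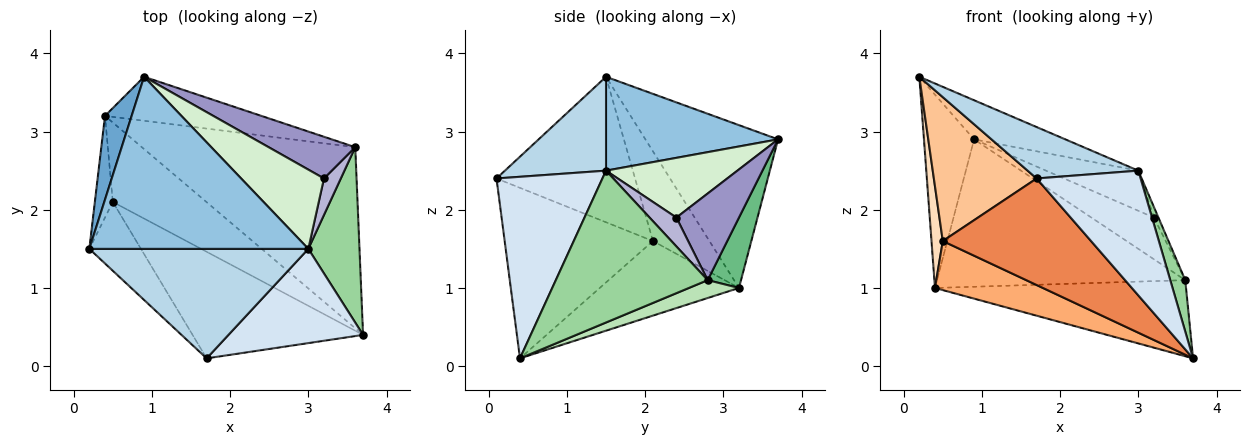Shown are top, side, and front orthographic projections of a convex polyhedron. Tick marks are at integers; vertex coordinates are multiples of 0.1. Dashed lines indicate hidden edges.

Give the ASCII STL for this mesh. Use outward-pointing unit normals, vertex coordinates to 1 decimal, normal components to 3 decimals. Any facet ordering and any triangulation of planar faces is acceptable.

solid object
 facet normal -0.925 0.349 0.151
  outer loop
   vertex 0.4 3.2 1.0
   vertex 0.2 1.5 3.7
   vertex 0.9 3.7 2.9
  endloop
 endfacet
 facet normal 0.386 0.204 0.900
  outer loop
   vertex 3.0 1.5 2.5
   vertex 0.9 3.7 2.9
   vertex 0.2 1.5 3.7
  endloop
 endfacet
 facet normal 0.362 -0.396 0.844
  outer loop
   vertex 3.0 1.5 2.5
   vertex 0.2 1.5 3.7
   vertex 1.7 0.1 2.4
  endloop
 endfacet
 facet normal 0.631 -0.619 0.468
  outer loop
   vertex 3.0 1.5 2.5
   vertex 1.7 0.1 2.4
   vertex 3.7 0.4 0.1
  endloop
 endfacet
 facet normal -0.577 -0.577 -0.577
  outer loop
   vertex 0.5 2.1 1.6
   vertex 3.7 0.4 0.1
   vertex 1.7 0.1 2.4
  endloop
 endfacet
 facet normal -0.561 -0.435 -0.704
  outer loop
   vertex 0.5 2.1 1.6
   vertex 0.4 3.2 1.0
   vertex 3.7 0.4 0.1
  endloop
 endfacet
 facet normal -0.772 -0.573 -0.274
  outer loop
   vertex 0.5 2.1 1.6
   vertex 1.7 0.1 2.4
   vertex 0.2 1.5 3.7
  endloop
 endfacet
 facet normal -0.962 -0.192 -0.192
  outer loop
   vertex 0.5 2.1 1.6
   vertex 0.2 1.5 3.7
   vertex 0.4 3.2 1.0
  endloop
 endfacet
 facet normal 0.128 0.950 -0.284
  outer loop
   vertex 3.6 2.8 1.1
   vertex 0.4 3.2 1.0
   vertex 0.9 3.7 2.9
  endloop
 endfacet
 facet normal 0.944 -0.093 0.318
  outer loop
   vertex 3.6 2.8 1.1
   vertex 3.0 1.5 2.5
   vertex 3.7 0.4 0.1
  endloop
 endfacet
 facet normal 0.077 0.386 -0.919
  outer loop
   vertex 3.6 2.8 1.1
   vertex 3.7 0.4 0.1
   vertex 0.4 3.2 1.0
  endloop
 endfacet
 facet normal 0.541 0.380 0.750
  outer loop
   vertex 3.2 2.4 1.9
   vertex 0.9 3.7 2.9
   vertex 3.0 1.5 2.5
  endloop
 endfacet
 facet normal 0.577 0.577 0.577
  outer loop
   vertex 3.2 2.4 1.9
   vertex 3.6 2.8 1.1
   vertex 0.9 3.7 2.9
  endloop
 endfacet
 facet normal 0.855 0.142 0.499
  outer loop
   vertex 3.2 2.4 1.9
   vertex 3.0 1.5 2.5
   vertex 3.6 2.8 1.1
  endloop
 endfacet
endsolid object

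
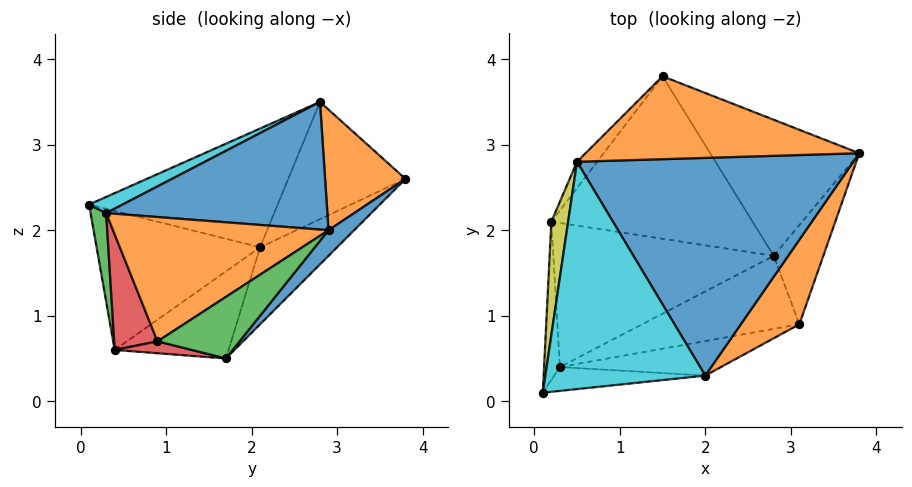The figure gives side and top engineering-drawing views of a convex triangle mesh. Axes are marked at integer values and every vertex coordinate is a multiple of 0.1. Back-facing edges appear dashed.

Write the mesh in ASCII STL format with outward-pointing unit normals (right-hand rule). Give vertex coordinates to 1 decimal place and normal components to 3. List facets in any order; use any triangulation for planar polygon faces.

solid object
 facet normal 0.115 0.737 -0.666
  outer loop
   vertex 2.8 1.7 0.5
   vertex 1.5 3.8 2.6
   vertex 3.8 2.9 2.0
  endloop
 endfacet
 facet normal 0.372 0.388 0.844
  outer loop
   vertex 0.5 2.8 3.5
   vertex 3.8 2.9 2.0
   vertex 1.5 3.8 2.6
  endloop
 endfacet
 facet normal 0.772 0.134 -0.622
  outer loop
   vertex 3.1 0.9 0.7
   vertex 2.8 1.7 0.5
   vertex 3.8 2.9 2.0
  endloop
 endfacet
 facet normal 0.073 -0.216 -0.974
  outer loop
   vertex 3.1 0.9 0.7
   vertex 0.3 0.4 0.6
   vertex 2.8 1.7 0.5
  endloop
 endfacet
 facet normal -0.291 0.580 -0.761
  outer loop
   vertex 0.2 2.1 1.8
   vertex 1.5 3.8 2.6
   vertex 2.8 1.7 0.5
  endloop
 endfacet
 facet normal -0.310 0.536 -0.785
  outer loop
   vertex 0.2 2.1 1.8
   vertex 2.8 1.7 0.5
   vertex 0.3 0.4 0.6
  endloop
 endfacet
 facet normal -0.757 0.640 -0.130
  outer loop
   vertex 0.2 2.1 1.8
   vertex 0.5 2.8 3.5
   vertex 1.5 3.8 2.6
  endloop
 endfacet
 facet normal -0.993 0.021 -0.113
  outer loop
   vertex 0.2 2.1 1.8
   vertex 0.3 0.4 0.6
   vertex 0.1 0.1 2.3
  endloop
 endfacet
 facet normal -0.987 0.084 0.139
  outer loop
   vertex 0.2 2.1 1.8
   vertex 0.1 0.1 2.3
   vertex 0.5 2.8 3.5
  endloop
 endfacet
 facet normal 0.091 -0.416 0.905
  outer loop
   vertex 2.0 0.3 2.2
   vertex 0.5 2.8 3.5
   vertex 0.1 0.1 2.3
  endloop
 endfacet
 facet normal 0.409 -0.215 0.887
  outer loop
   vertex 2.0 0.3 2.2
   vertex 3.8 2.9 2.0
   vertex 0.5 2.8 3.5
  endloop
 endfacet
 facet normal 0.778 -0.510 0.366
  outer loop
   vertex 2.0 0.3 2.2
   vertex 3.1 0.9 0.7
   vertex 3.8 2.9 2.0
  endloop
 endfacet
 facet normal 0.095 -0.982 -0.162
  outer loop
   vertex 2.0 0.3 2.2
   vertex 0.1 0.1 2.3
   vertex 0.3 0.4 0.6
  endloop
 endfacet
 facet normal 0.179 -0.952 -0.250
  outer loop
   vertex 2.0 0.3 2.2
   vertex 0.3 0.4 0.6
   vertex 3.1 0.9 0.7
  endloop
 endfacet
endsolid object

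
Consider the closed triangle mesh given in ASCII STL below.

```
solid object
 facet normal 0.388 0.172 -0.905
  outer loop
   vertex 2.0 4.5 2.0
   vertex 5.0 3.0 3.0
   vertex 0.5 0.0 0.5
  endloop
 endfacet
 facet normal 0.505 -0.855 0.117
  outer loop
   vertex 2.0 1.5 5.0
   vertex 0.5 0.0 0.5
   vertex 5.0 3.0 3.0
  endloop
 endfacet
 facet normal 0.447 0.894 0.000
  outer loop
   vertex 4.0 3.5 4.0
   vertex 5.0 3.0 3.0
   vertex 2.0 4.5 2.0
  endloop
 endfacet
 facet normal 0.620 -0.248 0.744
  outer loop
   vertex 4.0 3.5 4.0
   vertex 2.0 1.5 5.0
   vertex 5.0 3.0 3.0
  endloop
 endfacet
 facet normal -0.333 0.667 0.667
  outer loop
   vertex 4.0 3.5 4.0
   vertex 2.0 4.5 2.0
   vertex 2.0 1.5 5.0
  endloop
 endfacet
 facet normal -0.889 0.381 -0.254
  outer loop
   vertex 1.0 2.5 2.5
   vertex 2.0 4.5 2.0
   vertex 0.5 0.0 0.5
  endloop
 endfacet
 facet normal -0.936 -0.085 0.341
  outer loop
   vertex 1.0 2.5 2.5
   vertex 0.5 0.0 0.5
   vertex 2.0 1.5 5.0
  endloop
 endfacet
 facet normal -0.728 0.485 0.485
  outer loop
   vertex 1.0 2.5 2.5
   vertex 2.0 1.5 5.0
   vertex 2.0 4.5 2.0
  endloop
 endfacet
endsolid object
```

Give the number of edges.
12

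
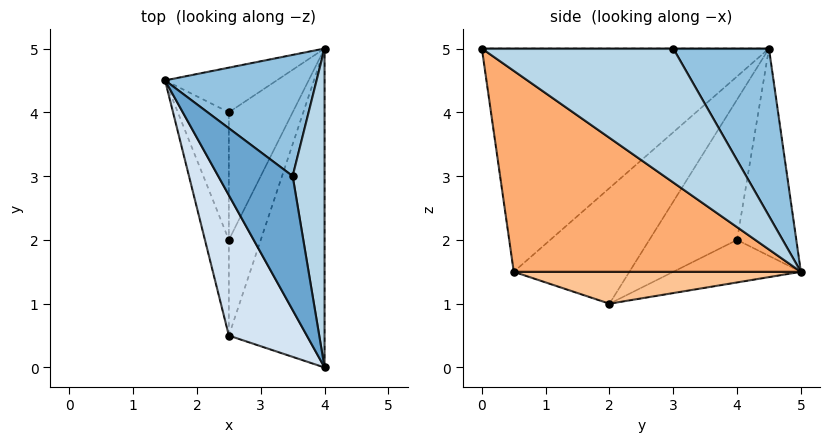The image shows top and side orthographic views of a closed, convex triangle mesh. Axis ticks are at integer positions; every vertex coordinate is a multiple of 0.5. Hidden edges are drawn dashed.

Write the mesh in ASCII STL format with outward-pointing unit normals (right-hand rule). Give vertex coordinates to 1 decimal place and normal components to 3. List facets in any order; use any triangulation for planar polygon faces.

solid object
 facet normal 0.000 0.000 1.000
  outer loop
   vertex 3.5 3.0 5.0
   vertex 1.5 4.5 5.0
   vertex 4.0 0.0 5.0
  endloop
 endfacet
 facet normal 0.527 0.703 0.477
  outer loop
   vertex 3.5 3.0 5.0
   vertex 4.0 5.0 1.5
   vertex 1.5 4.5 5.0
  endloop
 endfacet
 facet normal 0.960 0.160 0.229
  outer loop
   vertex 3.5 3.0 5.0
   vertex 4.0 0.0 5.0
   vertex 4.0 5.0 1.5
  endloop
 endfacet
 facet normal -0.836 -0.464 0.292
  outer loop
   vertex 2.5 0.5 1.5
   vertex 4.0 0.0 5.0
   vertex 1.5 4.5 5.0
  endloop
 endfacet
 facet normal -0.977 -0.067 -0.202
  outer loop
   vertex 2.5 0.5 1.5
   vertex 1.5 4.5 5.0
   vertex 2.5 2.0 1.0
  endloop
 endfacet
 facet normal 0.865 -0.288 -0.412
  outer loop
   vertex 2.5 0.5 1.5
   vertex 4.0 5.0 1.5
   vertex 4.0 0.0 5.0
  endloop
 endfacet
 facet normal 0.688 -0.229 -0.688
  outer loop
   vertex 2.5 0.5 1.5
   vertex 2.5 2.0 1.0
   vertex 4.0 5.0 1.5
  endloop
 endfacet
 facet normal -0.597 0.735 -0.322
  outer loop
   vertex 2.5 4.0 2.0
   vertex 1.5 4.5 5.0
   vertex 4.0 5.0 1.5
  endloop
 endfacet
 facet normal -0.926 0.168 -0.337
  outer loop
   vertex 2.5 4.0 2.0
   vertex 2.5 2.0 1.0
   vertex 1.5 4.5 5.0
  endloop
 endfacet
 facet normal -0.512 0.384 -0.768
  outer loop
   vertex 2.5 4.0 2.0
   vertex 4.0 5.0 1.5
   vertex 2.5 2.0 1.0
  endloop
 endfacet
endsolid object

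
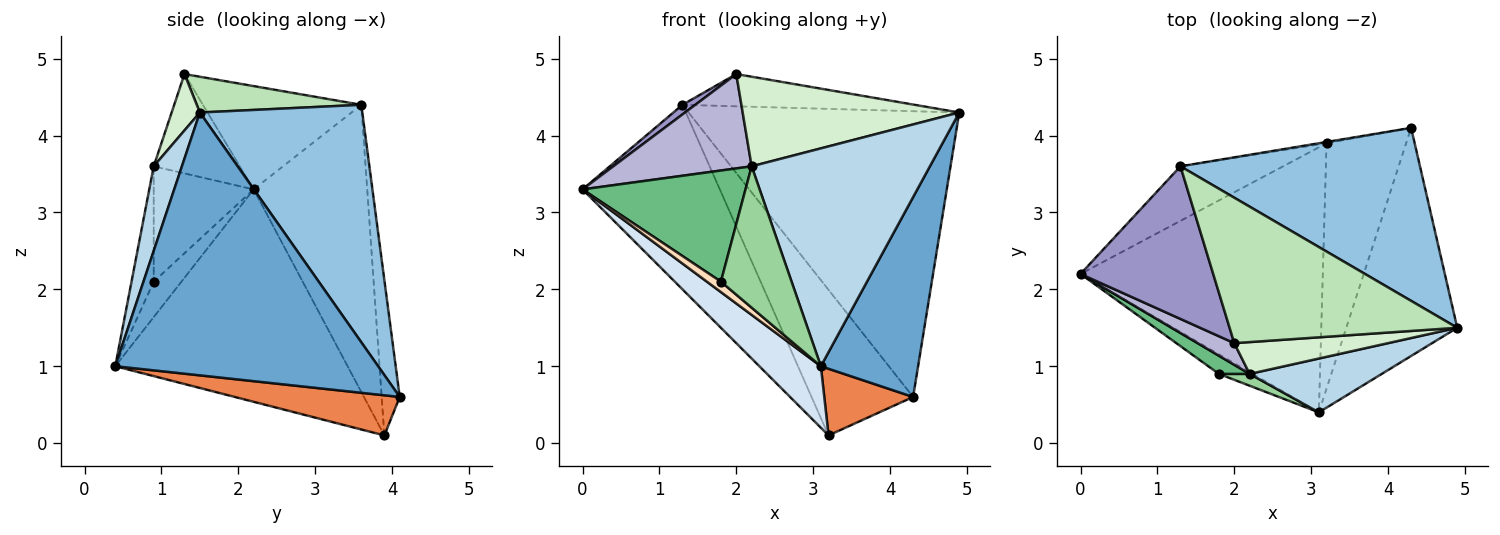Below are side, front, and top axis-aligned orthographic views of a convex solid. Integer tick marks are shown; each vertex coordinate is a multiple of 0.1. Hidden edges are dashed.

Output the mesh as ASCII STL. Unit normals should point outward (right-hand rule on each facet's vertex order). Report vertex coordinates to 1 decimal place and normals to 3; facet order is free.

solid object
 facet normal 0.872 -0.323 -0.368
  outer loop
   vertex 3.1 0.4 1.0
   vertex 4.3 4.1 0.6
   vertex 4.9 1.5 4.3
  endloop
 endfacet
 facet normal 0.457 0.761 0.461
  outer loop
   vertex 1.3 3.6 4.4
   vertex 4.9 1.5 4.3
   vertex 4.3 4.1 0.6
  endloop
 endfacet
 facet normal 0.152 -0.960 0.237
  outer loop
   vertex 2.2 0.9 3.6
   vertex 3.1 0.4 1.0
   vertex 4.9 1.5 4.3
  endloop
 endfacet
 facet normal -0.649 -0.172 -0.741
  outer loop
   vertex 3.2 3.9 0.1
   vertex 3.1 0.4 1.0
   vertex 0.0 2.2 3.3
  endloop
 endfacet
 facet normal 0.437 -0.236 -0.868
  outer loop
   vertex 3.2 3.9 0.1
   vertex 4.3 4.1 0.6
   vertex 3.1 0.4 1.0
  endloop
 endfacet
 facet normal -0.621 0.751 -0.222
  outer loop
   vertex 3.2 3.9 0.1
   vertex 0.0 2.2 3.3
   vertex 1.3 3.6 4.4
  endloop
 endfacet
 facet normal -0.175 0.985 -0.009
  outer loop
   vertex 3.2 3.9 0.1
   vertex 1.3 3.6 4.4
   vertex 4.3 4.1 0.6
  endloop
 endfacet
 facet normal -0.680 -0.344 -0.647
  outer loop
   vertex 1.8 0.9 2.1
   vertex 0.0 2.2 3.3
   vertex 3.1 0.4 1.0
  endloop
 endfacet
 facet normal -0.518 -0.844 0.138
  outer loop
   vertex 1.8 0.9 2.1
   vertex 2.2 0.9 3.6
   vertex 0.0 2.2 3.3
  endloop
 endfacet
 facet normal -0.298 -0.951 0.080
  outer loop
   vertex 1.8 0.9 2.1
   vertex 3.1 0.4 1.0
   vertex 2.2 0.9 3.6
  endloop
 endfacet
 facet normal 0.152 0.214 0.965
  outer loop
   vertex 2.0 1.3 4.8
   vertex 4.9 1.5 4.3
   vertex 1.3 3.6 4.4
  endloop
 endfacet
 facet normal 0.122 -0.935 0.332
  outer loop
   vertex 2.0 1.3 4.8
   vertex 2.2 0.9 3.6
   vertex 4.9 1.5 4.3
  endloop
 endfacet
 facet normal -0.613 -0.050 0.788
  outer loop
   vertex 2.0 1.3 4.8
   vertex 1.3 3.6 4.4
   vertex 0.0 2.2 3.3
  endloop
 endfacet
 facet normal -0.519 -0.833 0.191
  outer loop
   vertex 2.0 1.3 4.8
   vertex 0.0 2.2 3.3
   vertex 2.2 0.9 3.6
  endloop
 endfacet
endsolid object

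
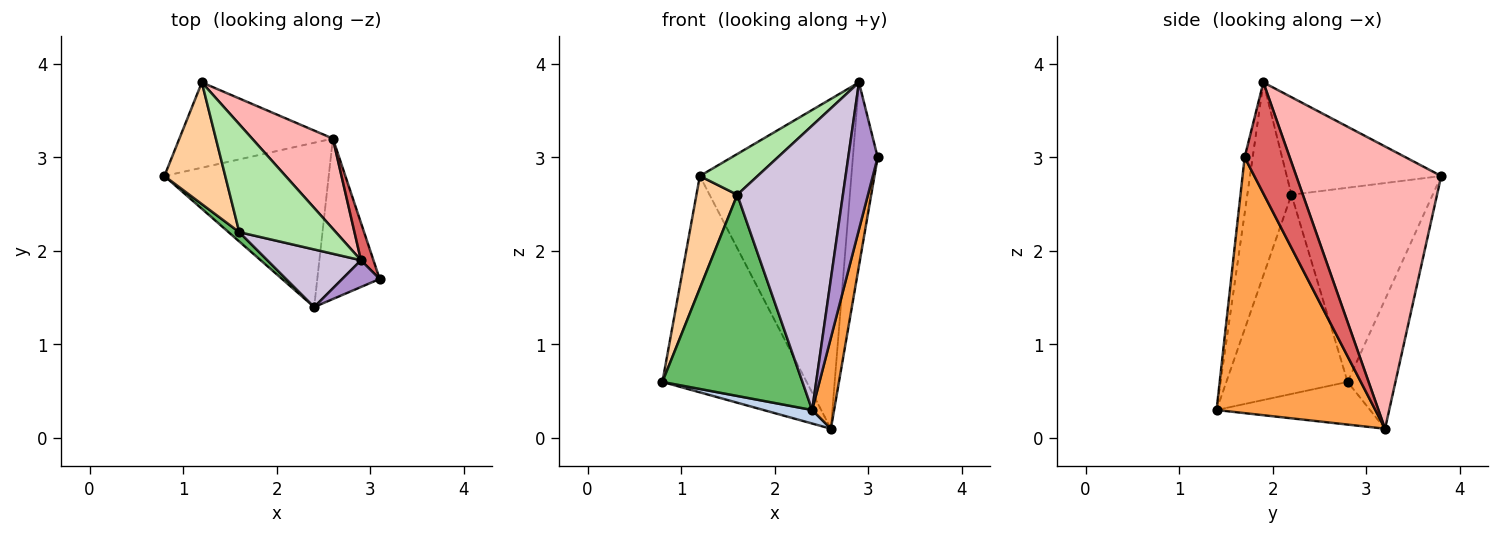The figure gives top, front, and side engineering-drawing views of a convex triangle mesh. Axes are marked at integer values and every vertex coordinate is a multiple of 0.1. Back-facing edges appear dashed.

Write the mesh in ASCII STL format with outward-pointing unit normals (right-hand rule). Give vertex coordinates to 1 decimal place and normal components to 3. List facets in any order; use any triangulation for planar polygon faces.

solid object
 facet normal -0.295 0.889 -0.350
  outer loop
   vertex 1.2 3.8 2.8
   vertex 2.6 3.2 0.1
   vertex 0.8 2.8 0.6
  endloop
 endfacet
 facet normal -0.250 -0.079 -0.965
  outer loop
   vertex 2.4 1.4 0.3
   vertex 0.8 2.8 0.6
   vertex 2.6 3.2 0.1
  endloop
 endfacet
 facet normal 0.963 -0.133 -0.235
  outer loop
   vertex 2.4 1.4 0.3
   vertex 2.6 3.2 0.1
   vertex 3.1 1.7 3.0
  endloop
 endfacet
 facet normal -0.920 -0.266 0.288
  outer loop
   vertex 1.6 2.2 2.6
   vertex 1.2 3.8 2.8
   vertex 0.8 2.8 0.6
  endloop
 endfacet
 facet normal -0.654 -0.755 0.035
  outer loop
   vertex 1.6 2.2 2.6
   vertex 0.8 2.8 0.6
   vertex 2.4 1.4 0.3
  endloop
 endfacet
 facet normal -0.687 -0.257 0.680
  outer loop
   vertex 2.9 1.9 3.8
   vertex 1.2 3.8 2.8
   vertex 1.6 2.2 2.6
  endloop
 endfacet
 facet normal 0.872 0.480 0.098
  outer loop
   vertex 2.9 1.9 3.8
   vertex 3.1 1.7 3.0
   vertex 2.6 3.2 0.1
  endloop
 endfacet
 facet normal 0.678 0.709 0.194
  outer loop
   vertex 2.9 1.9 3.8
   vertex 2.6 3.2 0.1
   vertex 1.2 3.8 2.8
  endloop
 endfacet
 facet normal -0.259 -0.950 0.173
  outer loop
   vertex 2.9 1.9 3.8
   vertex 2.4 1.4 0.3
   vertex 3.1 1.7 3.0
  endloop
 endfacet
 facet normal -0.379 -0.907 0.184
  outer loop
   vertex 2.9 1.9 3.8
   vertex 1.6 2.2 2.6
   vertex 2.4 1.4 0.3
  endloop
 endfacet
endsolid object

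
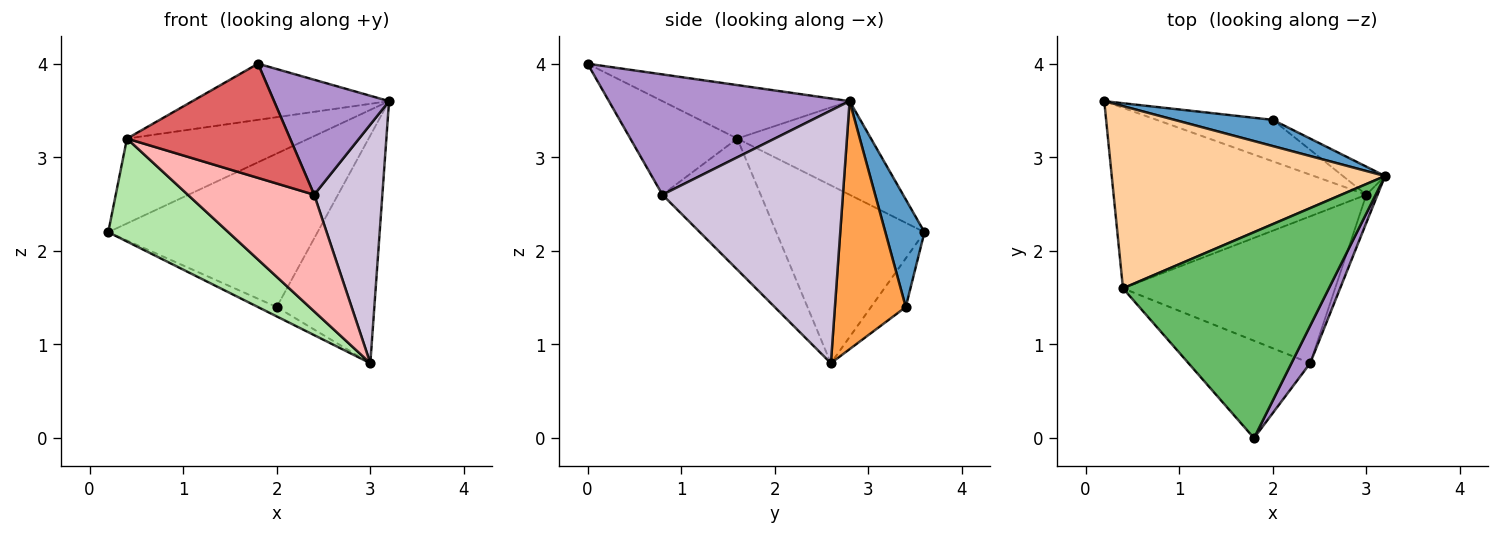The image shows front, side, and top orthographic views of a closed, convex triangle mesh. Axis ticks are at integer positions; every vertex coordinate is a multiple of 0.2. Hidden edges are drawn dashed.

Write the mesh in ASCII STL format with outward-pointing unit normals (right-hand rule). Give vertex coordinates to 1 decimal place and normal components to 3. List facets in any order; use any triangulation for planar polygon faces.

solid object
 facet normal 0.181 0.969 0.166
  outer loop
   vertex 2.0 3.4 1.4
   vertex 0.2 3.6 2.2
   vertex 3.2 2.8 3.6
  endloop
 endfacet
 facet normal -0.379 0.204 -0.903
  outer loop
   vertex 2.0 3.4 1.4
   vertex 3.0 2.6 0.8
   vertex 0.2 3.6 2.2
  endloop
 endfacet
 facet normal 0.585 0.805 -0.099
  outer loop
   vertex 2.0 3.4 1.4
   vertex 3.2 2.8 3.6
   vertex 3.0 2.6 0.8
  endloop
 endfacet
 facet normal -0.296 0.403 0.866
  outer loop
   vertex 0.4 1.6 3.2
   vertex 3.2 2.8 3.6
   vertex 0.2 3.6 2.2
  endloop
 endfacet
 facet normal -0.243 0.255 0.936
  outer loop
   vertex 0.4 1.6 3.2
   vertex 1.8 0.0 4.0
   vertex 3.2 2.8 3.6
  endloop
 endfacet
 facet normal -0.522 -0.423 -0.741
  outer loop
   vertex 0.4 1.6 3.2
   vertex 0.2 3.6 2.2
   vertex 3.0 2.6 0.8
  endloop
 endfacet
 facet normal -0.447 -0.681 -0.580
  outer loop
   vertex 2.4 0.8 2.6
   vertex 1.8 0.0 4.0
   vertex 0.4 1.6 3.2
  endloop
 endfacet
 facet normal -0.435 -0.560 -0.705
  outer loop
   vertex 2.4 0.8 2.6
   vertex 0.4 1.6 3.2
   vertex 3.0 2.6 0.8
  endloop
 endfacet
 facet normal 0.894 -0.427 0.139
  outer loop
   vertex 2.4 0.8 2.6
   vertex 3.2 2.8 3.6
   vertex 1.8 0.0 4.0
  endloop
 endfacet
 facet normal 0.935 -0.353 -0.042
  outer loop
   vertex 2.4 0.8 2.6
   vertex 3.0 2.6 0.8
   vertex 3.2 2.8 3.6
  endloop
 endfacet
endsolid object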